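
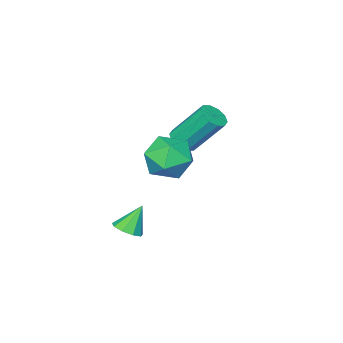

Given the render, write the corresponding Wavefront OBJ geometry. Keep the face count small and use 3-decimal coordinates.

v 3.641 -1.487 -2.128
v 4.163 -1.176 -1.846
v 2.959 -1.373 -0.992
v 3.886 -0.87 -2.044
v 3.494 -0.852 -2.281
v 3.17 -1.131 -2.446
v 3.067 -1.578 -2.463
v 3.232 -1.982 -2.323
v 3.589 -2.154 -2.092
v 3.969 -2.015 -1.878
v 4.196 -1.629 -1.781
v -1.111 -3.513 0.228
v -0.522 -3.154 0.229
v -1.199 -2.048 1.894
v -1.789 -2.407 1.892
v -0.8 -2.949 -0.02
v -1.478 -1.843 1.644
v -1.198 -2.96 -0.175
v -1.875 -1.854 1.489
v -1.562 -3.181 -0.176
v -2.239 -2.075 1.488
v -1.754 -3.53 -0.023
v -2.431 -2.424 1.642
v -1.701 -3.872 0.226
v -2.378 -2.766 1.891
v -1.422 -4.077 0.476
v -2.1 -2.971 2.14
v -1.025 -4.066 0.631
v -1.702 -2.96 2.295
v -0.661 -3.845 0.632
v -1.338 -2.739 2.296
v -0.469 -3.496 0.478
v -1.146 -2.39 2.143
v 2.217 0.633 2.132
v 2.751 -0 2.91
v 2.129 -0.82 1.01
v 2.663 -1.453 1.788
v 1.603 -1.093 1.979
v 1.657 -0.195 2.672
v 3.223 -0.625 1.248
v 3.277 0.273 1.941
v 3.372 -0.777 2.363
v 2.371 -1.066 2.815
v 2.509 0.246 1.105
v 1.508 -0.043 1.557
f 2 1 4
f 2 4 3
f 4 1 5
f 4 5 3
f 5 1 6
f 5 6 3
f 6 1 7
f 6 7 3
f 7 1 8
f 7 8 3
f 8 1 9
f 8 9 3
f 9 1 10
f 9 10 3
f 10 1 11
f 10 11 3
f 11 1 2
f 11 2 3
f 13 12 16
f 13 16 14
f 14 16 17
f 14 17 15
f 16 12 18
f 16 18 17
f 17 18 19
f 17 19 15
f 18 12 20
f 18 20 19
f 19 20 21
f 19 21 15
f 20 12 22
f 20 22 21
f 21 22 23
f 21 23 15
f 22 12 24
f 22 24 23
f 23 24 25
f 23 25 15
f 24 12 26
f 24 26 25
f 25 26 27
f 25 27 15
f 26 12 28
f 26 28 27
f 27 28 29
f 27 29 15
f 28 12 30
f 28 30 29
f 29 30 31
f 29 31 15
f 30 12 32
f 30 32 31
f 31 32 33
f 31 33 15
f 32 12 13
f 32 13 33
f 33 13 14
f 33 14 15
f 34 45 39
f 34 39 35
f 34 35 41
f 34 41 44
f 34 44 45
f 35 39 43
f 39 45 38
f 45 44 36
f 44 41 40
f 41 35 42
f 37 43 38
f 37 38 36
f 37 36 40
f 37 40 42
f 37 42 43
f 38 43 39
f 36 38 45
f 40 36 44
f 42 40 41
f 43 42 35



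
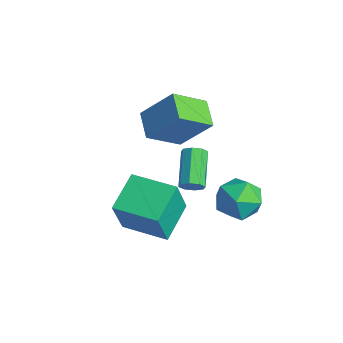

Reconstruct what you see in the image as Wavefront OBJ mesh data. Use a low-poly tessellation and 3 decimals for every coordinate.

v -2.538 -0.571 -3.633
v -2.35 -0.806 -3.126
v -3.755 0.076 -2.199
v -3.942 0.311 -2.707
v -2.158 -0.407 -3.213
v -3.562 0.474 -2.286
v -2.187 -0.104 -3.546
v -3.592 0.778 -2.619
v -2.422 -0.075 -3.931
v -3.827 0.807 -3.004
v -2.725 -0.336 -4.141
v -4.13 0.546 -3.214
v -2.918 -0.734 -4.054
v -4.322 0.147 -3.127
v -2.888 -1.038 -3.721
v -4.293 -0.156 -2.794
v -2.653 -1.067 -3.336
v -4.058 -0.185 -2.409
v -0.163 0.473 -2.747
v 0.461 1.028 -1.947
v 0.619 -1.148 -2.233
v 1.243 -0.593 -1.433
v 0.098 -0.693 -1.306
v -0.386 0.309 -1.624
v 1.466 -0.429 -2.556
v 0.982 0.573 -2.874
v 1.467 0.471 -1.829
v 0.622 0.307 -1.056
v 0.458 -0.427 -3.124
v -0.387 -0.591 -2.351
v -3.761 -2.375 1.162
v -2.851 -1.326 2.71
v -3.719 -0.805 0.074
v -2.809 0.244 1.623
v -2.511 -2.744 0.677
v -1.601 -1.695 2.226
v -2.469 -1.174 -0.41
v -1.559 -0.125 1.138
v -2.961 -2.765 -3.457
v -2.493 -3.448 -1.451
v -1.261 -1.532 -3.434
v -0.793 -2.215 -1.428
v -1.907 -4.205 -4.192
v -1.439 -4.888 -2.186
v -0.207 -2.972 -4.169
v 0.261 -3.655 -2.163
f 2 1 5
f 2 5 3
f 3 5 6
f 3 6 4
f 5 1 7
f 5 7 6
f 6 7 8
f 6 8 4
f 7 1 9
f 7 9 8
f 8 9 10
f 8 10 4
f 9 1 11
f 9 11 10
f 10 11 12
f 10 12 4
f 11 1 13
f 11 13 12
f 12 13 14
f 12 14 4
f 13 1 15
f 13 15 14
f 14 15 16
f 14 16 4
f 15 1 17
f 15 17 16
f 16 17 18
f 16 18 4
f 17 1 2
f 17 2 18
f 18 2 3
f 18 3 4
f 19 30 24
f 19 24 20
f 19 20 26
f 19 26 29
f 19 29 30
f 20 24 28
f 24 30 23
f 30 29 21
f 29 26 25
f 26 20 27
f 22 28 23
f 22 23 21
f 22 21 25
f 22 25 27
f 22 27 28
f 23 28 24
f 21 23 30
f 25 21 29
f 27 25 26
f 28 27 20
f 32 34 31
f 35 32 31
f 31 34 33
f 33 35 31
f 32 38 34
f 36 32 35
f 36 38 32
f 34 38 33
f 37 35 33
f 33 38 37
f 37 36 35
f 38 36 37
f 40 42 39
f 43 40 39
f 39 42 41
f 41 43 39
f 40 46 42
f 44 40 43
f 44 46 40
f 42 46 41
f 45 43 41
f 41 46 45
f 45 44 43
f 46 44 45



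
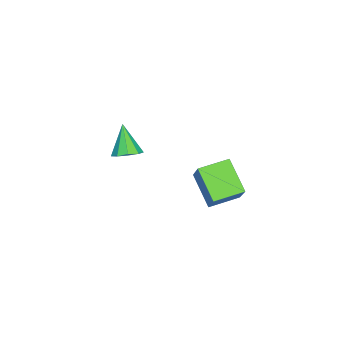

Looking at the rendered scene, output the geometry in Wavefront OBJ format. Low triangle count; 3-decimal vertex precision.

v 3.779 2.689 -1.457
v 2.558 1.492 -0.255
v 2.705 4.002 -1.24
v 1.484 2.806 -0.038
v 4.756 3.234 0.078
v 3.535 2.038 1.28
v 3.682 4.548 0.295
v 2.461 3.351 1.497
v -0.758 -3.232 -2.795
v -0.108 -2.941 -2.262
v -1.762 -3.828 -1.245
v -0.515 -2.498 -2.355
v -1.036 -2.398 -2.654
v -1.427 -2.689 -3.019
v -1.505 -3.234 -3.279
v -1.234 -3.778 -3.313
v -0.74 -4.067 -3.104
v -0.255 -3.965 -2.751
v -0.005 -3.52 -2.418
f 2 4 1
f 5 2 1
f 1 4 3
f 3 5 1
f 2 8 4
f 6 2 5
f 6 8 2
f 4 8 3
f 7 5 3
f 3 8 7
f 7 6 5
f 8 6 7
f 10 9 12
f 10 12 11
f 12 9 13
f 12 13 11
f 13 9 14
f 13 14 11
f 14 9 15
f 14 15 11
f 15 9 16
f 15 16 11
f 16 9 17
f 16 17 11
f 17 9 18
f 17 18 11
f 18 9 19
f 18 19 11
f 19 9 10
f 19 10 11



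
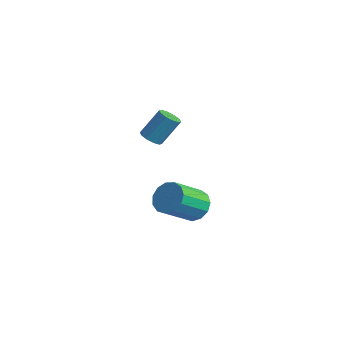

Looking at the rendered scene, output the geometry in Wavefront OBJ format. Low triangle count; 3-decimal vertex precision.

v -4.01 2.019 3.333
v -3.744 1.578 3.554
v -3.425 2.38 4.769
v -3.69 2.821 4.547
v -3.514 1.762 3.372
v -3.195 2.563 4.587
v -3.473 2.044 3.175
v -3.154 2.845 4.39
v -3.637 2.316 3.039
v -3.317 3.118 4.254
v -3.943 2.475 3.014
v -3.624 3.277 4.229
v -4.275 2.46 3.111
v -3.956 3.262 4.326
v -4.505 2.277 3.293
v -4.186 3.078 4.508
v -4.546 1.995 3.49
v -4.227 2.796 4.705
v -4.383 1.722 3.626
v -4.063 2.524 4.841
v -4.076 1.563 3.651
v -3.757 2.365 4.866
v -3.689 4.221 -1.699
v -3.29 3.747 -2.324
v -3.312 2.226 -1.186
v -3.711 2.699 -0.561
v -2.929 3.948 -2.049
v -2.951 2.426 -0.911
v -2.81 4.235 -1.663
v -2.832 2.714 -0.525
v -2.97 4.518 -1.288
v -2.992 2.996 -0.15
v -3.358 4.706 -1.044
v -3.38 3.185 0.094
v -3.851 4.74 -1.008
v -3.873 3.219 0.13
v -4.293 4.61 -1.191
v -4.315 3.088 -0.053
v -4.543 4.355 -1.535
v -4.565 2.834 -0.398
v -4.522 4.058 -1.932
v -4.544 2.537 -0.794
v -4.236 3.813 -2.255
v -4.258 2.292 -1.117
v -3.777 3.697 -2.401
v -3.799 2.176 -1.263
f 2 1 5
f 2 5 3
f 3 5 6
f 3 6 4
f 5 1 7
f 5 7 6
f 6 7 8
f 6 8 4
f 7 1 9
f 7 9 8
f 8 9 10
f 8 10 4
f 9 1 11
f 9 11 10
f 10 11 12
f 10 12 4
f 11 1 13
f 11 13 12
f 12 13 14
f 12 14 4
f 13 1 15
f 13 15 14
f 14 15 16
f 14 16 4
f 15 1 17
f 15 17 16
f 16 17 18
f 16 18 4
f 17 1 19
f 17 19 18
f 18 19 20
f 18 20 4
f 19 1 21
f 19 21 20
f 20 21 22
f 20 22 4
f 21 1 2
f 21 2 22
f 22 2 3
f 22 3 4
f 24 23 27
f 24 27 25
f 25 27 28
f 25 28 26
f 27 23 29
f 27 29 28
f 28 29 30
f 28 30 26
f 29 23 31
f 29 31 30
f 30 31 32
f 30 32 26
f 31 23 33
f 31 33 32
f 32 33 34
f 32 34 26
f 33 23 35
f 33 35 34
f 34 35 36
f 34 36 26
f 35 23 37
f 35 37 36
f 36 37 38
f 36 38 26
f 37 23 39
f 37 39 38
f 38 39 40
f 38 40 26
f 39 23 41
f 39 41 40
f 40 41 42
f 40 42 26
f 41 23 43
f 41 43 42
f 42 43 44
f 42 44 26
f 43 23 45
f 43 45 44
f 44 45 46
f 44 46 26
f 45 23 24
f 45 24 46
f 46 24 25
f 46 25 26



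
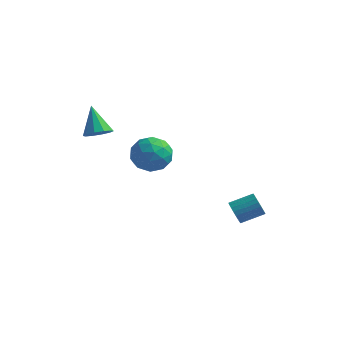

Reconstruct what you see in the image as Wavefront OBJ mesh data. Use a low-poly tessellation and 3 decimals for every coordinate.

v -2.008 -0.058 1.4
v -1.192 -0.176 0.516
v -2.348 -1.984 1.344
v -1.532 -2.102 0.46
v -1.174 -1.818 1.579
v -0.964 -0.628 1.614
v -2.576 -1.532 0.246
v -2.366 -0.342 0.281
v -1.543 -1.087 -0.197
v -0.676 -1.264 0.627
v -2.864 -0.896 1.233
v -1.997 -1.073 2.057
v -1.57 0.052 0.963
v -1.97 -2.212 0.897
v -1.759 -2.045 1.555
v -1.28 -2.115 1.035
v -1.436 -0.214 1.608
v -0.956 -0.283 1.089
v -0.946 -1.248 1.714
v -2.584 -1.877 0.771
v -2.104 -1.946 0.252
v -2.26 -0.045 0.825
v -1.781 -0.115 0.305
v -2.594 -0.912 0.146
v -1.297 -0.553 0.024
v -1.497 -1.685 -0.009
v -2.111 -1.35 -0.135
v -1.987 -0.65 -0.114
v -0.787 -0.657 0.508
v -0.987 -1.789 0.476
v -0.777 -1.622 1.134
v -0.653 -0.923 1.154
v -0.994 -1.193 0.089
v -2.553 -0.371 1.384
v -2.753 -1.503 1.352
v -2.887 -1.237 0.706
v -2.763 -0.538 0.726
v -2.043 -0.475 1.869
v -2.243 -1.607 1.836
v -1.553 -1.51 1.974
v -1.429 -0.81 1.995
v -2.546 -0.967 1.771
v -3.559 -3.406 3.111
v -3.011 -3.75 3.582
v -4.401 -2.694 4.609
v -2.847 -3.299 3.461
v -2.955 -2.89 3.206
v -3.293 -2.677 2.915
v -3.733 -2.743 2.698
v -4.106 -3.062 2.64
v -4.27 -3.512 2.761
v -4.163 -3.922 3.016
v -3.824 -4.134 3.308
v -3.385 -4.069 3.524
v 2.734 -0.281 -2.66
v 3.198 -0.491 -3.182
v 4.21 0.35 -2.623
v 3.746 0.561 -2.1
v 3.077 -0.264 -3.304
v 4.089 0.577 -2.745
v 2.903 -0.04 -3.328
v 3.915 0.802 -2.768
v 2.704 0.148 -3.25
v 3.715 0.99 -2.69
v 2.509 0.271 -3.082
v 3.521 1.112 -2.522
v 2.348 0.309 -2.85
v 3.36 1.151 -2.29
v 2.247 0.258 -2.589
v 3.259 1.1 -2.029
v 2.219 0.125 -2.338
v 3.231 0.966 -1.779
v 2.27 -0.07 -2.137
v 3.282 0.771 -1.578
v 2.391 -0.297 -2.015
v 3.403 0.544 -1.456
v 2.565 -0.522 -1.992
v 3.577 0.32 -1.432
v 2.765 -0.71 -2.07
v 3.776 0.132 -1.51
v 2.959 -0.832 -2.238
v 3.971 0.009 -1.678
v 3.12 -0.871 -2.47
v 4.132 -0.029 -1.91
v 3.221 -0.82 -2.731
v 4.233 0.022 -2.171
v 3.249 -0.686 -2.981
v 4.261 0.155 -2.422
f 1 38 17
f 38 12 41
f 17 41 6
f 38 41 17
f 1 17 13
f 17 6 18
f 13 18 2
f 17 18 13
f 1 13 22
f 13 2 23
f 22 23 8
f 13 23 22
f 1 22 34
f 22 8 37
f 34 37 11
f 22 37 34
f 1 34 38
f 34 11 42
f 38 42 12
f 34 42 38
f 2 18 29
f 18 6 32
f 29 32 10
f 18 32 29
f 6 41 19
f 41 12 40
f 19 40 5
f 41 40 19
f 12 42 39
f 42 11 35
f 39 35 3
f 42 35 39
f 11 37 36
f 37 8 24
f 36 24 7
f 37 24 36
f 8 23 28
f 23 2 25
f 28 25 9
f 23 25 28
f 4 30 16
f 30 10 31
f 16 31 5
f 30 31 16
f 4 16 14
f 16 5 15
f 14 15 3
f 16 15 14
f 4 14 21
f 14 3 20
f 21 20 7
f 14 20 21
f 4 21 26
f 21 7 27
f 26 27 9
f 21 27 26
f 4 26 30
f 26 9 33
f 30 33 10
f 26 33 30
f 5 31 19
f 31 10 32
f 19 32 6
f 31 32 19
f 3 15 39
f 15 5 40
f 39 40 12
f 15 40 39
f 7 20 36
f 20 3 35
f 36 35 11
f 20 35 36
f 9 27 28
f 27 7 24
f 28 24 8
f 27 24 28
f 10 33 29
f 33 9 25
f 29 25 2
f 33 25 29
f 44 43 46
f 44 46 45
f 46 43 47
f 46 47 45
f 47 43 48
f 47 48 45
f 48 43 49
f 48 49 45
f 49 43 50
f 49 50 45
f 50 43 51
f 50 51 45
f 51 43 52
f 51 52 45
f 52 43 53
f 52 53 45
f 53 43 54
f 53 54 45
f 54 43 44
f 54 44 45
f 56 55 59
f 56 59 57
f 57 59 60
f 57 60 58
f 59 55 61
f 59 61 60
f 60 61 62
f 60 62 58
f 61 55 63
f 61 63 62
f 62 63 64
f 62 64 58
f 63 55 65
f 63 65 64
f 64 65 66
f 64 66 58
f 65 55 67
f 65 67 66
f 66 67 68
f 66 68 58
f 67 55 69
f 67 69 68
f 68 69 70
f 68 70 58
f 69 55 71
f 69 71 70
f 70 71 72
f 70 72 58
f 71 55 73
f 71 73 72
f 72 73 74
f 72 74 58
f 73 55 75
f 73 75 74
f 74 75 76
f 74 76 58
f 75 55 77
f 75 77 76
f 76 77 78
f 76 78 58
f 77 55 79
f 77 79 78
f 78 79 80
f 78 80 58
f 79 55 81
f 79 81 80
f 80 81 82
f 80 82 58
f 81 55 83
f 81 83 82
f 82 83 84
f 82 84 58
f 83 55 85
f 83 85 84
f 84 85 86
f 84 86 58
f 85 55 87
f 85 87 86
f 86 87 88
f 86 88 58
f 87 55 56
f 87 56 88
f 88 56 57
f 88 57 58



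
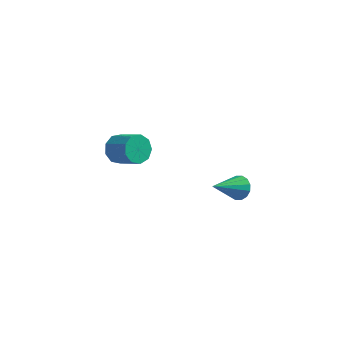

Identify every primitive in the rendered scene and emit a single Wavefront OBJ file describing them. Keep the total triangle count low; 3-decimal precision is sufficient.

v 1.457 2.772 -3.416
v 1.761 2.934 -2.876
v 1.163 1.348 -2.824
v 1.445 3.02 -2.826
v 1.132 3.04 -2.934
v 0.907 2.988 -3.171
v 0.829 2.878 -3.474
v 0.92 2.74 -3.761
v 1.154 2.61 -3.956
v 1.47 2.524 -4.006
v 1.783 2.504 -3.898
v 2.008 2.556 -3.661
v 2.086 2.666 -3.358
v 1.995 2.804 -3.071
v -4.564 2.498 -2.865
v -4.323 2.877 -3.515
v -3.175 2.782 -3.145
v -3.416 2.402 -2.495
v -4.421 3.232 -3.119
v -3.273 3.137 -2.749
v -4.586 3.243 -2.605
v -3.438 3.148 -2.235
v -4.741 2.906 -2.212
v -3.593 2.811 -1.842
v -4.813 2.377 -2.125
v -3.664 2.282 -1.755
v -4.768 1.905 -2.384
v -3.62 1.81 -2.014
v -4.628 1.71 -2.868
v -3.48 1.615 -2.498
v -4.458 1.884 -3.351
v -3.31 1.789 -2.981
v -4.338 2.344 -3.606
v -3.19 2.249 -3.236
f 2 1 4
f 2 4 3
f 4 1 5
f 4 5 3
f 5 1 6
f 5 6 3
f 6 1 7
f 6 7 3
f 7 1 8
f 7 8 3
f 8 1 9
f 8 9 3
f 9 1 10
f 9 10 3
f 10 1 11
f 10 11 3
f 11 1 12
f 11 12 3
f 12 1 13
f 12 13 3
f 13 1 14
f 13 14 3
f 14 1 2
f 14 2 3
f 16 15 19
f 16 19 17
f 17 19 20
f 17 20 18
f 19 15 21
f 19 21 20
f 20 21 22
f 20 22 18
f 21 15 23
f 21 23 22
f 22 23 24
f 22 24 18
f 23 15 25
f 23 25 24
f 24 25 26
f 24 26 18
f 25 15 27
f 25 27 26
f 26 27 28
f 26 28 18
f 27 15 29
f 27 29 28
f 28 29 30
f 28 30 18
f 29 15 31
f 29 31 30
f 30 31 32
f 30 32 18
f 31 15 33
f 31 33 32
f 32 33 34
f 32 34 18
f 33 15 16
f 33 16 34
f 34 16 17
f 34 17 18



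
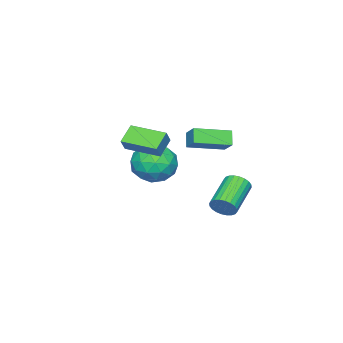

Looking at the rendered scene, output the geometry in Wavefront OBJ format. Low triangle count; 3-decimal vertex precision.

v -0.373 2.431 1.421
v -0.832 2.115 2.115
v 0.103 3.155 2.066
v -0.356 2.84 2.76
v 1.016 1.2 1.78
v 0.557 0.885 2.474
v 1.492 1.925 2.425
v 1.033 1.609 3.119
v 1.141 -0.804 0.889
v 1.603 -1.293 -0.153
v -0.683 -0.747 0.053
v -0.221 -1.236 -0.989
v -0.293 -1.924 0.041
v 0.835 -1.96 0.558
v 0.085 -0.08 -0.658
v 1.213 -0.116 -0.141
v 0.951 -0.846 -1.109
v 0.717 -1.986 -0.677
v 0.203 -0.054 0.577
v -0.031 -1.194 1.009
v 1.532 -1.054 0.442
v -0.612 -0.986 -0.542
v -0.654 -1.391 0.064
v -0.383 -1.678 -0.549
v 1.08 -1.445 0.859
v 1.352 -1.733 0.247
v 0.238 -2.104 0.361
v -0.432 -0.307 -0.347
v -0.16 -0.595 -0.959
v 1.303 -0.362 0.449
v 1.574 -0.649 -0.164
v 0.682 0.064 -0.461
v 1.421 -1.079 -0.733
v 0.348 -1.045 -1.224
v 0.528 -0.366 -1.03
v 1.191 -0.387 -0.726
v 1.283 -1.748 -0.479
v 0.211 -1.715 -0.971
v 0.169 -2.119 -0.365
v 0.831 -2.14 -0.061
v 0.9 -1.486 -1.041
v 0.709 -0.325 0.871
v -0.363 -0.292 0.379
v 0.089 0.1 -0.039
v 0.751 0.079 0.265
v 0.572 -0.995 1.124
v -0.501 -0.961 0.633
v -0.271 -1.653 0.626
v 0.392 -1.674 0.93
v 0.02 -0.554 0.941
v 3.413 -0.031 3.288
v 3.9 0.09 3.949
v 3.159 1.755 3.148
v 3.646 1.876 3.809
v 4.314 0.044 2.611
v 4.801 0.165 3.272
v 4.06 1.83 2.471
v 4.547 1.951 3.132
v -0.98 1.998 -2.82
v -0.655 1.716 -2.243
v -2.455 1.4 -1.383
v -2.78 1.682 -1.96
v -0.668 1.987 -2.171
v -2.468 1.671 -1.311
v -0.729 2.26 -2.198
v -2.529 1.944 -1.338
v -0.828 2.493 -2.32
v -2.628 2.177 -1.46
v -0.95 2.651 -2.518
v -2.75 2.335 -1.658
v -1.077 2.709 -2.762
v -2.877 2.393 -1.902
v -1.189 2.659 -3.015
v -2.989 2.343 -2.154
v -1.269 2.508 -3.238
v -3.069 2.192 -2.378
v -1.305 2.28 -3.397
v -3.105 1.964 -2.537
v -1.292 2.009 -3.469
v -3.092 1.693 -2.609
v -1.231 1.736 -3.442
v -3.031 1.42 -2.582
v -1.132 1.503 -3.32
v -2.932 1.187 -2.46
v -1.01 1.345 -3.122
v -2.81 1.029 -2.262
v -0.883 1.287 -2.878
v -2.683 0.971 -2.018
v -0.771 1.337 -2.626
v -2.571 1.021 -1.765
v -0.691 1.488 -2.402
v -2.491 1.172 -1.542
f 2 4 1
f 5 2 1
f 1 4 3
f 3 5 1
f 2 8 4
f 6 2 5
f 6 8 2
f 4 8 3
f 7 5 3
f 3 8 7
f 7 6 5
f 8 6 7
f 9 46 25
f 46 20 49
f 25 49 14
f 46 49 25
f 9 25 21
f 25 14 26
f 21 26 10
f 25 26 21
f 9 21 30
f 21 10 31
f 30 31 16
f 21 31 30
f 9 30 42
f 30 16 45
f 42 45 19
f 30 45 42
f 9 42 46
f 42 19 50
f 46 50 20
f 42 50 46
f 10 26 37
f 26 14 40
f 37 40 18
f 26 40 37
f 14 49 27
f 49 20 48
f 27 48 13
f 49 48 27
f 20 50 47
f 50 19 43
f 47 43 11
f 50 43 47
f 19 45 44
f 45 16 32
f 44 32 15
f 45 32 44
f 16 31 36
f 31 10 33
f 36 33 17
f 31 33 36
f 12 38 24
f 38 18 39
f 24 39 13
f 38 39 24
f 12 24 22
f 24 13 23
f 22 23 11
f 24 23 22
f 12 22 29
f 22 11 28
f 29 28 15
f 22 28 29
f 12 29 34
f 29 15 35
f 34 35 17
f 29 35 34
f 12 34 38
f 34 17 41
f 38 41 18
f 34 41 38
f 13 39 27
f 39 18 40
f 27 40 14
f 39 40 27
f 11 23 47
f 23 13 48
f 47 48 20
f 23 48 47
f 15 28 44
f 28 11 43
f 44 43 19
f 28 43 44
f 17 35 36
f 35 15 32
f 36 32 16
f 35 32 36
f 18 41 37
f 41 17 33
f 37 33 10
f 41 33 37
f 52 54 51
f 55 52 51
f 51 54 53
f 53 55 51
f 52 58 54
f 56 52 55
f 56 58 52
f 54 58 53
f 57 55 53
f 53 58 57
f 57 56 55
f 58 56 57
f 60 59 63
f 60 63 61
f 61 63 64
f 61 64 62
f 63 59 65
f 63 65 64
f 64 65 66
f 64 66 62
f 65 59 67
f 65 67 66
f 66 67 68
f 66 68 62
f 67 59 69
f 67 69 68
f 68 69 70
f 68 70 62
f 69 59 71
f 69 71 70
f 70 71 72
f 70 72 62
f 71 59 73
f 71 73 72
f 72 73 74
f 72 74 62
f 73 59 75
f 73 75 74
f 74 75 76
f 74 76 62
f 75 59 77
f 75 77 76
f 76 77 78
f 76 78 62
f 77 59 79
f 77 79 78
f 78 79 80
f 78 80 62
f 79 59 81
f 79 81 80
f 80 81 82
f 80 82 62
f 81 59 83
f 81 83 82
f 82 83 84
f 82 84 62
f 83 59 85
f 83 85 84
f 84 85 86
f 84 86 62
f 85 59 87
f 85 87 86
f 86 87 88
f 86 88 62
f 87 59 89
f 87 89 88
f 88 89 90
f 88 90 62
f 89 59 91
f 89 91 90
f 90 91 92
f 90 92 62
f 91 59 60
f 91 60 92
f 92 60 61
f 92 61 62



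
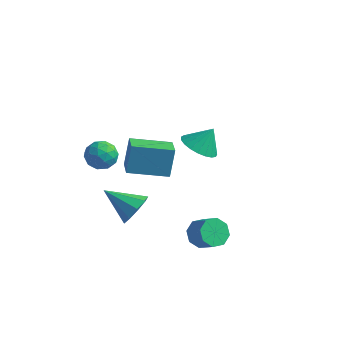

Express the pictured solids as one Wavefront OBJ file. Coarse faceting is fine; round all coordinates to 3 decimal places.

v -2.171 1.821 -2.61
v -2.231 2.377 -1.026
v -3.047 2.865 -3.01
v -3.107 3.421 -1.425
v -0.473 3.099 -2.995
v -0.533 3.655 -1.41
v -1.349 4.143 -3.394
v -1.409 4.699 -1.81
v -0.609 0.401 -3.774
v -0.085 -0.135 -3.143
v -2.211 0.019 -2.766
v -0.108 0.504 -2.939
v -0.366 1.093 -3.125
v -0.738 1.359 -3.616
v -1.05 1.176 -4.18
v -1.156 0.63 -4.555
v -1.006 -0.023 -4.564
v -0.671 -0.478 -4.204
v -0.307 -0.522 -3.642
v 3.247 0.231 -3.609
v 3.696 0.801 -3.992
v 4.623 0.539 -3.293
v 4.173 -0.031 -2.911
v 3.387 1.031 -3.496
v 4.314 0.769 -2.797
v 2.996 0.793 -3.067
v 3.923 0.531 -2.368
v 2.752 0.225 -2.955
v 3.679 -0.037 -2.257
v 2.797 -0.339 -3.227
v 3.724 -0.601 -2.528
v 3.106 -0.569 -3.723
v 4.033 -0.831 -3.024
v 3.497 -0.331 -4.152
v 4.424 -0.593 -3.453
v 3.741 0.237 -4.263
v 4.668 -0.025 -3.565
v 2.282 1.452 1.45
v 3.028 1.857 0.94
v 2.718 2.008 2.53
v 2.736 2.146 0.91
v 2.366 2.315 0.972
v 1.981 2.334 1.117
v 1.648 2.201 1.32
v 1.425 1.939 1.546
v 1.35 1.592 1.754
v 1.437 1.221 1.911
v 1.669 0.89 1.987
v 2.007 0.656 1.971
v 2.393 0.56 1.865
v 2.76 0.618 1.687
v 3.044 0.82 1.468
v 3.196 1.132 1.246
v 3.191 1.499 1.06
v -2.778 0.899 -0.914
v -1.917 0.802 -0.74
v -3.063 -0.282 -0.16
v -2.202 -0.379 0.014
v -2.653 0.291 0.374
v -2.477 1.02 -0.092
v -2.503 -0.5 -0.808
v -2.327 0.229 -1.274
v -1.748 -0.063 -0.674
v -1.84 0.426 0.056
v -3.14 0.094 -0.956
v -3.232 0.583 -0.226
v -2.323 0.954 -0.893
v -2.657 -0.434 -0.007
v -2.922 -0.04 0.205
v -2.417 -0.097 0.307
v -2.651 1.082 -0.512
v -2.146 1.025 -0.41
v -2.578 0.725 0.244
v -2.834 -0.505 -0.49
v -2.329 -0.562 -0.388
v -2.563 0.617 -1.207
v -2.058 0.56 -1.105
v -2.402 -0.205 -1.144
v -1.717 0.389 -0.752
v -1.884 -0.305 -0.309
v -2.061 -0.376 -0.792
v -1.958 0.052 -1.066
v -1.771 0.676 -0.323
v -1.939 -0.018 0.12
v -2.204 0.375 0.331
v -2.1 0.804 0.057
v -1.672 0.168 -0.285
v -3.041 0.538 -1.02
v -3.209 -0.156 -0.577
v -2.88 -0.284 -0.957
v -2.776 0.145 -1.231
v -3.096 0.825 -0.591
v -3.263 0.131 -0.148
v -3.022 0.468 0.166
v -2.919 0.896 -0.108
v -3.308 0.352 -0.615
f 2 4 1
f 5 2 1
f 1 4 3
f 3 5 1
f 2 8 4
f 6 2 5
f 6 8 2
f 4 8 3
f 7 5 3
f 3 8 7
f 7 6 5
f 8 6 7
f 10 9 12
f 10 12 11
f 12 9 13
f 12 13 11
f 13 9 14
f 13 14 11
f 14 9 15
f 14 15 11
f 15 9 16
f 15 16 11
f 16 9 17
f 16 17 11
f 17 9 18
f 17 18 11
f 18 9 19
f 18 19 11
f 19 9 10
f 19 10 11
f 21 20 24
f 21 24 22
f 22 24 25
f 22 25 23
f 24 20 26
f 24 26 25
f 25 26 27
f 25 27 23
f 26 20 28
f 26 28 27
f 27 28 29
f 27 29 23
f 28 20 30
f 28 30 29
f 29 30 31
f 29 31 23
f 30 20 32
f 30 32 31
f 31 32 33
f 31 33 23
f 32 20 34
f 32 34 33
f 33 34 35
f 33 35 23
f 34 20 36
f 34 36 35
f 35 36 37
f 35 37 23
f 36 20 21
f 36 21 37
f 37 21 22
f 37 22 23
f 39 38 41
f 39 41 40
f 41 38 42
f 41 42 40
f 42 38 43
f 42 43 40
f 43 38 44
f 43 44 40
f 44 38 45
f 44 45 40
f 45 38 46
f 45 46 40
f 46 38 47
f 46 47 40
f 47 38 48
f 47 48 40
f 48 38 49
f 48 49 40
f 49 38 50
f 49 50 40
f 50 38 51
f 50 51 40
f 51 38 52
f 51 52 40
f 52 38 53
f 52 53 40
f 53 38 54
f 53 54 40
f 54 38 39
f 54 39 40
f 55 92 71
f 92 66 95
f 71 95 60
f 92 95 71
f 55 71 67
f 71 60 72
f 67 72 56
f 71 72 67
f 55 67 76
f 67 56 77
f 76 77 62
f 67 77 76
f 55 76 88
f 76 62 91
f 88 91 65
f 76 91 88
f 55 88 92
f 88 65 96
f 92 96 66
f 88 96 92
f 56 72 83
f 72 60 86
f 83 86 64
f 72 86 83
f 60 95 73
f 95 66 94
f 73 94 59
f 95 94 73
f 66 96 93
f 96 65 89
f 93 89 57
f 96 89 93
f 65 91 90
f 91 62 78
f 90 78 61
f 91 78 90
f 62 77 82
f 77 56 79
f 82 79 63
f 77 79 82
f 58 84 70
f 84 64 85
f 70 85 59
f 84 85 70
f 58 70 68
f 70 59 69
f 68 69 57
f 70 69 68
f 58 68 75
f 68 57 74
f 75 74 61
f 68 74 75
f 58 75 80
f 75 61 81
f 80 81 63
f 75 81 80
f 58 80 84
f 80 63 87
f 84 87 64
f 80 87 84
f 59 85 73
f 85 64 86
f 73 86 60
f 85 86 73
f 57 69 93
f 69 59 94
f 93 94 66
f 69 94 93
f 61 74 90
f 74 57 89
f 90 89 65
f 74 89 90
f 63 81 82
f 81 61 78
f 82 78 62
f 81 78 82
f 64 87 83
f 87 63 79
f 83 79 56
f 87 79 83



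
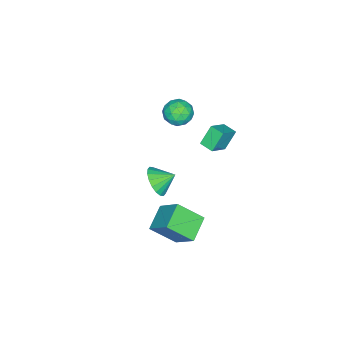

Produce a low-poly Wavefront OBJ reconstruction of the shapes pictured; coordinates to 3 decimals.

v 3.654 -0.756 3.349
v 4.063 -0.106 2.756
v 3.146 0.096 3.931
v 3.69 -0.194 2.559
v 3.309 -0.393 2.518
v 2.996 -0.663 2.641
v 2.814 -0.953 2.905
v 2.798 -1.203 3.257
v 2.951 -1.364 3.626
v 3.244 -1.405 3.941
v 3.618 -1.318 4.138
v 3.999 -1.119 4.179
v 4.311 -0.848 4.056
v 4.494 -0.559 3.792
v 4.51 -0.309 3.44
v 4.356 -0.147 3.071
v -3.376 -3.409 0.435
v -3.023 -3.818 1.237
v -4.817 -3.462 1.043
v -4.464 -3.871 1.845
v -4.258 -2.948 1.643
v -3.368 -2.915 1.267
v -4.472 -4.365 1.013
v -3.582 -4.332 0.637
v -3.7 -4.409 1.594
v -3.568 -3.534 1.983
v -4.272 -3.746 0.297
v -4.14 -2.871 0.686
v -3.073 -3.609 0.782
v -4.767 -3.671 1.498
v -4.646 -3.128 1.379
v -4.439 -3.369 1.85
v -3.276 -3.078 0.8
v -3.068 -3.319 1.271
v -3.794 -2.807 1.51
v -4.772 -3.961 1.009
v -4.564 -4.202 1.48
v -3.401 -3.911 0.43
v -3.194 -4.152 0.901
v -4.046 -4.473 0.77
v -3.263 -4.197 1.464
v -4.11 -4.228 1.821
v -4.115 -4.518 1.332
v -3.592 -4.499 1.111
v -3.186 -3.682 1.693
v -4.033 -3.714 2.05
v -3.912 -3.171 1.931
v -3.388 -3.152 1.71
v -3.584 -4.03 1.903
v -3.807 -3.566 0.23
v -4.654 -3.598 0.587
v -4.452 -4.128 0.57
v -3.928 -4.109 0.349
v -3.73 -3.052 0.459
v -4.577 -3.083 0.816
v -4.248 -2.781 1.169
v -3.725 -2.762 0.948
v -4.256 -3.25 0.377
v -4.392 -0.916 0.947
v -3.178 -1.107 1.806
v -4.191 -0.043 0.856
v -2.976 -0.235 1.716
v -3.644 -1.205 -0.176
v -2.429 -1.397 0.684
v -3.442 -0.333 -0.266
v -2.228 -0.524 0.593
v 1.086 -0.319 -2.678
v 1.689 -1.669 -1.501
v 1.461 0.99 -1.368
v 2.063 -0.36 -0.191
v 2.597 -0.16 -3.269
v 3.199 -1.51 -2.092
v 2.971 1.149 -1.959
v 3.574 -0.201 -0.782
f 2 1 4
f 2 4 3
f 4 1 5
f 4 5 3
f 5 1 6
f 5 6 3
f 6 1 7
f 6 7 3
f 7 1 8
f 7 8 3
f 8 1 9
f 8 9 3
f 9 1 10
f 9 10 3
f 10 1 11
f 10 11 3
f 11 1 12
f 11 12 3
f 12 1 13
f 12 13 3
f 13 1 14
f 13 14 3
f 14 1 15
f 14 15 3
f 15 1 16
f 15 16 3
f 16 1 2
f 16 2 3
f 17 54 33
f 54 28 57
f 33 57 22
f 54 57 33
f 17 33 29
f 33 22 34
f 29 34 18
f 33 34 29
f 17 29 38
f 29 18 39
f 38 39 24
f 29 39 38
f 17 38 50
f 38 24 53
f 50 53 27
f 38 53 50
f 17 50 54
f 50 27 58
f 54 58 28
f 50 58 54
f 18 34 45
f 34 22 48
f 45 48 26
f 34 48 45
f 22 57 35
f 57 28 56
f 35 56 21
f 57 56 35
f 28 58 55
f 58 27 51
f 55 51 19
f 58 51 55
f 27 53 52
f 53 24 40
f 52 40 23
f 53 40 52
f 24 39 44
f 39 18 41
f 44 41 25
f 39 41 44
f 20 46 32
f 46 26 47
f 32 47 21
f 46 47 32
f 20 32 30
f 32 21 31
f 30 31 19
f 32 31 30
f 20 30 37
f 30 19 36
f 37 36 23
f 30 36 37
f 20 37 42
f 37 23 43
f 42 43 25
f 37 43 42
f 20 42 46
f 42 25 49
f 46 49 26
f 42 49 46
f 21 47 35
f 47 26 48
f 35 48 22
f 47 48 35
f 19 31 55
f 31 21 56
f 55 56 28
f 31 56 55
f 23 36 52
f 36 19 51
f 52 51 27
f 36 51 52
f 25 43 44
f 43 23 40
f 44 40 24
f 43 40 44
f 26 49 45
f 49 25 41
f 45 41 18
f 49 41 45
f 60 62 59
f 63 60 59
f 59 62 61
f 61 63 59
f 60 66 62
f 64 60 63
f 64 66 60
f 62 66 61
f 65 63 61
f 61 66 65
f 65 64 63
f 66 64 65
f 68 70 67
f 71 68 67
f 67 70 69
f 69 71 67
f 68 74 70
f 72 68 71
f 72 74 68
f 70 74 69
f 73 71 69
f 69 74 73
f 73 72 71
f 74 72 73



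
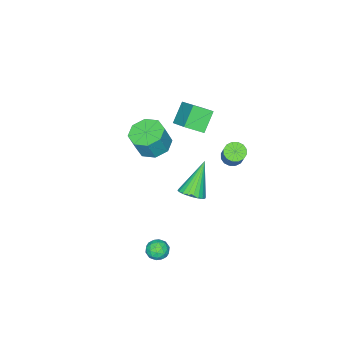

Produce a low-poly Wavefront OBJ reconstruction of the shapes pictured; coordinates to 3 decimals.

v -2.693 1.007 -0.868
v -2.196 0.66 -0.936
v -1.49 1.406 0.419
v -1.987 1.753 0.488
v -2.139 0.919 -1.108
v -1.433 1.665 0.247
v -2.231 1.202 -1.215
v -1.525 1.947 0.14
v -2.446 1.432 -1.23
v -1.741 2.177 0.126
v -2.728 1.548 -1.147
v -2.022 2.294 0.208
v -3 1.52 -0.989
v -2.294 2.265 0.366
v -3.19 1.354 -0.799
v -2.484 2.1 0.556
v -3.247 1.095 -0.627
v -2.541 1.841 0.728
v -3.155 0.813 -0.52
v -2.449 1.558 0.835
v -2.939 0.583 -0.506
v -2.234 1.328 0.85
v -2.658 0.466 -0.588
v -1.952 1.212 0.767
v -2.386 0.495 -0.746
v -1.68 1.24 0.609
v -4.143 -2.293 0.234
v -3.426 -3.058 0.775
v -3.418 -0.897 1.246
v -2.701 -1.662 1.787
v -3.159 -2.078 -0.767
v -2.442 -2.843 -0.226
v -2.434 -0.682 0.245
v -1.717 -1.447 0.786
v 3.7 2.09 -3.796
v 4.164 1.662 -3.959
v 3.496 1.538 -2.921
v 3.96 1.11 -3.084
v 4.124 1.715 -2.906
v 4.249 2.057 -3.447
v 3.411 1.143 -3.433
v 3.536 1.485 -3.974
v 3.985 1.077 -3.734
v 4.425 1.43 -3.409
v 3.235 1.77 -3.471
v 3.675 2.123 -3.146
v 3.95 1.925 -3.954
v 3.71 1.275 -2.926
v 3.806 1.631 -2.821
v 4.079 1.379 -2.917
v 4 2.157 -3.654
v 4.273 1.905 -3.749
v 4.249 1.936 -3.13
v 3.387 1.295 -3.131
v 3.66 1.043 -3.226
v 3.581 1.821 -3.963
v 3.854 1.569 -4.059
v 3.411 1.264 -3.75
v 4.117 1.329 -3.918
v 3.997 1.004 -3.404
v 3.674 1.024 -3.609
v 3.748 1.225 -3.927
v 4.376 1.537 -3.727
v 4.256 1.212 -3.212
v 4.353 1.568 -3.108
v 4.427 1.768 -3.426
v 4.271 1.192 -3.595
v 3.404 1.988 -3.668
v 3.284 1.663 -3.153
v 3.233 1.432 -3.454
v 3.307 1.632 -3.772
v 3.663 2.196 -3.476
v 3.543 1.871 -2.962
v 3.912 1.975 -2.953
v 3.986 2.176 -3.271
v 3.389 2.008 -3.285
v 0.002 0.549 -2.39
v 0.453 1.027 -2.008
v -1.262 0.351 -0.65
v 0.258 1.215 -2.128
v 0.024 1.302 -2.288
v -0.213 1.275 -2.463
v -0.418 1.137 -2.628
v -0.559 0.91 -2.756
v -0.614 0.627 -2.829
v -0.576 0.333 -2.834
v -0.45 0.072 -2.773
v -0.255 -0.116 -2.653
v -0.021 -0.203 -2.493
v 0.217 -0.176 -2.317
v 0.421 -0.038 -2.153
v 0.562 0.189 -2.025
v 0.618 0.471 -1.952
v 0.579 0.765 -1.946
v 0.835 -1.262 1.267
v 1.454 -1.953 0.985
v 1.945 -2.03 2.251
v 1.325 -1.338 2.533
v 1.739 -1.271 0.916
v 2.23 -1.347 2.182
v 1.494 -0.583 1.053
v 1.985 -0.66 2.319
v 0.863 -0.293 1.315
v 1.353 -0.37 2.581
v 0.215 -0.57 1.549
v 0.706 -0.647 2.815
v -0.07 -1.253 1.618
v 0.421 -1.329 2.884
v 0.175 -1.94 1.481
v 0.666 -2.017 2.747
v 0.807 -2.23 1.219
v 1.297 -2.307 2.485
f 2 1 5
f 2 5 3
f 3 5 6
f 3 6 4
f 5 1 7
f 5 7 6
f 6 7 8
f 6 8 4
f 7 1 9
f 7 9 8
f 8 9 10
f 8 10 4
f 9 1 11
f 9 11 10
f 10 11 12
f 10 12 4
f 11 1 13
f 11 13 12
f 12 13 14
f 12 14 4
f 13 1 15
f 13 15 14
f 14 15 16
f 14 16 4
f 15 1 17
f 15 17 16
f 16 17 18
f 16 18 4
f 17 1 19
f 17 19 18
f 18 19 20
f 18 20 4
f 19 1 21
f 19 21 20
f 20 21 22
f 20 22 4
f 21 1 23
f 21 23 22
f 22 23 24
f 22 24 4
f 23 1 25
f 23 25 24
f 24 25 26
f 24 26 4
f 25 1 2
f 25 2 26
f 26 2 3
f 26 3 4
f 28 30 27
f 31 28 27
f 27 30 29
f 29 31 27
f 28 34 30
f 32 28 31
f 32 34 28
f 30 34 29
f 33 31 29
f 29 34 33
f 33 32 31
f 34 32 33
f 35 72 51
f 72 46 75
f 51 75 40
f 72 75 51
f 35 51 47
f 51 40 52
f 47 52 36
f 51 52 47
f 35 47 56
f 47 36 57
f 56 57 42
f 47 57 56
f 35 56 68
f 56 42 71
f 68 71 45
f 56 71 68
f 35 68 72
f 68 45 76
f 72 76 46
f 68 76 72
f 36 52 63
f 52 40 66
f 63 66 44
f 52 66 63
f 40 75 53
f 75 46 74
f 53 74 39
f 75 74 53
f 46 76 73
f 76 45 69
f 73 69 37
f 76 69 73
f 45 71 70
f 71 42 58
f 70 58 41
f 71 58 70
f 42 57 62
f 57 36 59
f 62 59 43
f 57 59 62
f 38 64 50
f 64 44 65
f 50 65 39
f 64 65 50
f 38 50 48
f 50 39 49
f 48 49 37
f 50 49 48
f 38 48 55
f 48 37 54
f 55 54 41
f 48 54 55
f 38 55 60
f 55 41 61
f 60 61 43
f 55 61 60
f 38 60 64
f 60 43 67
f 64 67 44
f 60 67 64
f 39 65 53
f 65 44 66
f 53 66 40
f 65 66 53
f 37 49 73
f 49 39 74
f 73 74 46
f 49 74 73
f 41 54 70
f 54 37 69
f 70 69 45
f 54 69 70
f 43 61 62
f 61 41 58
f 62 58 42
f 61 58 62
f 44 67 63
f 67 43 59
f 63 59 36
f 67 59 63
f 78 77 80
f 78 80 79
f 80 77 81
f 80 81 79
f 81 77 82
f 81 82 79
f 82 77 83
f 82 83 79
f 83 77 84
f 83 84 79
f 84 77 85
f 84 85 79
f 85 77 86
f 85 86 79
f 86 77 87
f 86 87 79
f 87 77 88
f 87 88 79
f 88 77 89
f 88 89 79
f 89 77 90
f 89 90 79
f 90 77 91
f 90 91 79
f 91 77 92
f 91 92 79
f 92 77 93
f 92 93 79
f 93 77 94
f 93 94 79
f 94 77 78
f 94 78 79
f 96 95 99
f 96 99 97
f 97 99 100
f 97 100 98
f 99 95 101
f 99 101 100
f 100 101 102
f 100 102 98
f 101 95 103
f 101 103 102
f 102 103 104
f 102 104 98
f 103 95 105
f 103 105 104
f 104 105 106
f 104 106 98
f 105 95 107
f 105 107 106
f 106 107 108
f 106 108 98
f 107 95 109
f 107 109 108
f 108 109 110
f 108 110 98
f 109 95 111
f 109 111 110
f 110 111 112
f 110 112 98
f 111 95 96
f 111 96 112
f 112 96 97
f 112 97 98



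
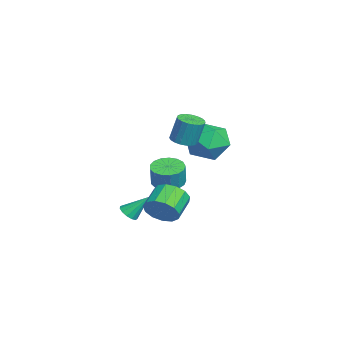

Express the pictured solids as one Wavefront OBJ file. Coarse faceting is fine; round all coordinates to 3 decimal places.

v -2.279 -0.21 -3.202
v -1.542 -0.49 -3.428
v -1.224 -0.53 -2.345
v -1.961 -0.25 -2.118
v -1.498 -0.1 -3.427
v -1.18 -0.14 -2.343
v -1.633 0.265 -3.374
v -1.315 0.225 -2.29
v -1.916 0.521 -3.281
v -1.598 0.481 -2.198
v -2.282 0.609 -3.171
v -1.964 0.569 -2.087
v -2.647 0.51 -3.067
v -2.329 0.47 -1.984
v -2.928 0.246 -2.994
v -2.61 0.206 -1.911
v -3.061 -0.123 -2.969
v -2.742 -0.163 -1.886
v -3.014 -0.511 -2.997
v -2.696 -0.551 -1.914
v -2.799 -0.831 -3.072
v -2.481 -0.871 -1.989
v -2.465 -1.008 -3.177
v -2.146 -1.048 -2.093
v -2.088 -1.003 -3.287
v -1.77 -1.043 -2.204
v -1.755 -0.816 -3.378
v -1.437 -0.856 -2.294
v -0.155 -2.035 -4.254
v 0.153 -1.714 -4.56
v -0.125 -1.085 -3.226
v -0.135 -1.639 -4.621
v -0.43 -1.69 -4.565
v -0.637 -1.85 -4.411
v -0.692 -2.07 -4.207
v -0.575 -2.278 -4.017
v -0.326 -2.409 -3.903
v -0.022 -2.421 -3.901
v 0.24 -2.311 -4.01
v 0.376 -2.113 -4.197
v 0.344 -1.891 -4.402
v -3.8 2.484 -1.673
v -2.791 1.948 -2.069
v -3.789 1.332 -0.091
v -2.78 0.796 -0.487
v -2.748 1.946 -0.113
v -2.754 2.657 -1.091
v -3.826 0.623 -1.069
v -3.832 1.334 -2.047
v -2.807 0.798 -1.696
v -2.141 1.616 -1.105
v -4.439 1.664 -1.055
v -3.773 2.482 -0.464
v 2.614 -0.584 -2.862
v 3.111 -0.023 -2.439
v 2.082 0.465 -1.876
v 1.586 -0.096 -2.298
v 2.985 0.192 -2.855
v 1.957 0.68 -2.292
v 2.742 0.161 -3.273
v 1.713 0.648 -2.71
v 2.458 -0.107 -3.56
v 1.429 0.38 -2.997
v 2.224 -0.526 -3.625
v 1.195 -0.039 -3.062
v 2.113 -0.964 -3.448
v 1.085 -0.476 -2.885
v 2.162 -1.28 -3.085
v 1.133 -0.793 -2.522
v 2.355 -1.376 -2.65
v 1.326 -0.888 -2.087
v 2.629 -1.22 -2.283
v 1.601 -0.733 -1.72
v 2.9 -0.862 -2.099
v 1.871 -0.375 -1.536
v 3.079 -0.416 -2.158
v 2.05 0.072 -1.595
v -0.994 0.458 -0.042
v -0.358 0.281 -0.038
v -0.27 0.625 1.286
v -0.906 0.802 1.282
v -0.343 0.546 -0.108
v -0.256 0.89 1.216
v -0.441 0.796 -0.166
v -0.353 1.14 1.157
v -0.634 0.987 -0.203
v -0.547 1.331 1.12
v -0.889 1.087 -0.212
v -0.802 1.431 1.111
v -1.163 1.078 -0.192
v -1.076 1.422 1.132
v -1.407 0.962 -0.145
v -1.32 1.306 1.178
v -1.58 0.758 -0.081
v -1.493 1.102 1.242
v -1.651 0.503 -0.01
v -1.564 0.847 1.313
v -1.609 0.24 0.056
v -1.522 0.584 1.379
v -1.46 0.015 0.104
v -1.373 0.359 1.428
v -1.231 -0.134 0.128
v -1.143 0.21 1.451
v -0.96 -0.18 0.122
v -0.873 0.164 1.445
v -0.696 -0.116 0.088
v -0.608 0.228 1.411
v -0.483 0.047 0.032
v -0.395 0.391 1.355
f 2 1 5
f 2 5 3
f 3 5 6
f 3 6 4
f 5 1 7
f 5 7 6
f 6 7 8
f 6 8 4
f 7 1 9
f 7 9 8
f 8 9 10
f 8 10 4
f 9 1 11
f 9 11 10
f 10 11 12
f 10 12 4
f 11 1 13
f 11 13 12
f 12 13 14
f 12 14 4
f 13 1 15
f 13 15 14
f 14 15 16
f 14 16 4
f 15 1 17
f 15 17 16
f 16 17 18
f 16 18 4
f 17 1 19
f 17 19 18
f 18 19 20
f 18 20 4
f 19 1 21
f 19 21 20
f 20 21 22
f 20 22 4
f 21 1 23
f 21 23 22
f 22 23 24
f 22 24 4
f 23 1 25
f 23 25 24
f 24 25 26
f 24 26 4
f 25 1 27
f 25 27 26
f 26 27 28
f 26 28 4
f 27 1 2
f 27 2 28
f 28 2 3
f 28 3 4
f 30 29 32
f 30 32 31
f 32 29 33
f 32 33 31
f 33 29 34
f 33 34 31
f 34 29 35
f 34 35 31
f 35 29 36
f 35 36 31
f 36 29 37
f 36 37 31
f 37 29 38
f 37 38 31
f 38 29 39
f 38 39 31
f 39 29 40
f 39 40 31
f 40 29 41
f 40 41 31
f 41 29 30
f 41 30 31
f 42 53 47
f 42 47 43
f 42 43 49
f 42 49 52
f 42 52 53
f 43 47 51
f 47 53 46
f 53 52 44
f 52 49 48
f 49 43 50
f 45 51 46
f 45 46 44
f 45 44 48
f 45 48 50
f 45 50 51
f 46 51 47
f 44 46 53
f 48 44 52
f 50 48 49
f 51 50 43
f 55 54 58
f 55 58 56
f 56 58 59
f 56 59 57
f 58 54 60
f 58 60 59
f 59 60 61
f 59 61 57
f 60 54 62
f 60 62 61
f 61 62 63
f 61 63 57
f 62 54 64
f 62 64 63
f 63 64 65
f 63 65 57
f 64 54 66
f 64 66 65
f 65 66 67
f 65 67 57
f 66 54 68
f 66 68 67
f 67 68 69
f 67 69 57
f 68 54 70
f 68 70 69
f 69 70 71
f 69 71 57
f 70 54 72
f 70 72 71
f 71 72 73
f 71 73 57
f 72 54 74
f 72 74 73
f 73 74 75
f 73 75 57
f 74 54 76
f 74 76 75
f 75 76 77
f 75 77 57
f 76 54 55
f 76 55 77
f 77 55 56
f 77 56 57
f 79 78 82
f 79 82 80
f 80 82 83
f 80 83 81
f 82 78 84
f 82 84 83
f 83 84 85
f 83 85 81
f 84 78 86
f 84 86 85
f 85 86 87
f 85 87 81
f 86 78 88
f 86 88 87
f 87 88 89
f 87 89 81
f 88 78 90
f 88 90 89
f 89 90 91
f 89 91 81
f 90 78 92
f 90 92 91
f 91 92 93
f 91 93 81
f 92 78 94
f 92 94 93
f 93 94 95
f 93 95 81
f 94 78 96
f 94 96 95
f 95 96 97
f 95 97 81
f 96 78 98
f 96 98 97
f 97 98 99
f 97 99 81
f 98 78 100
f 98 100 99
f 99 100 101
f 99 101 81
f 100 78 102
f 100 102 101
f 101 102 103
f 101 103 81
f 102 78 104
f 102 104 103
f 103 104 105
f 103 105 81
f 104 78 106
f 104 106 105
f 105 106 107
f 105 107 81
f 106 78 108
f 106 108 107
f 107 108 109
f 107 109 81
f 108 78 79
f 108 79 109
f 109 79 80
f 109 80 81



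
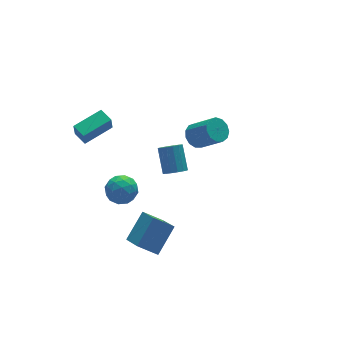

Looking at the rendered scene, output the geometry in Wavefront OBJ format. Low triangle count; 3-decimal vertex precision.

v -4.557 -3.145 -4.677
v -4.672 -4.793 -3.567
v -3.01 -2.37 -3.367
v -3.125 -4.018 -2.257
v -3.495 -3.802 -5.543
v -3.61 -5.45 -4.433
v -1.948 -3.027 -4.233
v -2.063 -4.675 -3.123
v -0.623 -2.19 -0.598
v -0.136 -1.831 -1.09
v 0.21 -0.551 0.186
v -0.277 -0.91 0.678
v -0.497 -1.664 -1.16
v -0.151 -0.384 0.116
v -0.892 -1.638 -1.079
v -0.545 -0.358 0.197
v -1.214 -1.76 -0.869
v -0.868 -0.48 0.407
v -1.379 -1.997 -0.587
v -1.032 -0.717 0.689
v -1.341 -2.286 -0.307
v -0.994 -1.006 0.969
v -1.11 -2.549 -0.106
v -0.764 -1.269 1.17
v -0.749 -2.716 -0.036
v -0.403 -1.436 1.24
v -0.355 -2.742 -0.117
v -0.008 -1.462 1.159
v -0.032 -2.62 -0.327
v 0.314 -1.34 0.949
v 0.132 -2.383 -0.609
v 0.479 -1.103 0.667
v 0.094 -2.094 -0.889
v 0.441 -0.814 0.387
v -4.789 1.684 0.873
v -4.966 1.467 1.968
v -4.959 2.695 1.046
v -5.136 2.478 2.141
v -2.744 1.962 1.259
v -2.921 1.745 2.354
v -2.914 2.973 1.432
v -3.091 2.756 2.527
v 3.553 2.543 -3.467
v 4.421 2.85 -3.656
v 5.215 1.524 -2.161
v 4.347 1.217 -1.973
v 4.231 3.165 -3.275
v 5.025 1.839 -1.781
v 3.825 3.283 -2.955
v 4.619 1.957 -1.461
v 3.333 3.166 -2.798
v 4.127 1.839 -1.304
v 2.911 2.851 -2.853
v 3.705 1.524 -1.359
v 2.693 2.438 -3.103
v 3.487 1.112 -1.609
v 2.747 2.059 -3.469
v 3.541 0.733 -1.975
v 3.058 1.833 -3.834
v 3.852 0.507 -2.34
v 3.526 1.833 -4.083
v 4.319 0.507 -2.588
v 4.002 2.058 -4.136
v 4.796 0.732 -2.641
v 4.336 2.438 -3.977
v 5.13 1.111 -2.482
v -4.016 0.344 -2.79
v -3.114 0.997 -2.819
v -3.226 -0.797 -3.941
v -2.324 -0.144 -3.97
v -2.573 -0.709 -3.042
v -3.061 -0.003 -2.331
v -3.279 0.203 -4.429
v -3.767 0.909 -3.718
v -2.658 0.911 -3.832
v -2.222 0.347 -2.975
v -4.118 -0.147 -3.785
v -3.682 -0.711 -2.928
v -3.634 0.771 -2.703
v -2.706 -0.571 -4.057
v -2.852 -0.903 -3.512
v -2.322 -0.518 -3.529
v -3.603 0.183 -2.416
v -3.073 0.567 -2.433
v -2.756 -0.436 -2.565
v -3.267 -0.367 -4.327
v -2.737 0.017 -4.344
v -4.018 0.718 -3.231
v -3.488 1.103 -3.248
v -3.584 0.636 -4.195
v -2.836 1.104 -3.316
v -2.372 0.433 -3.993
v -2.933 0.637 -4.262
v -3.22 1.052 -3.844
v -2.58 0.773 -2.812
v -2.116 0.102 -3.489
v -2.262 -0.23 -2.943
v -2.549 0.185 -2.525
v -2.312 0.722 -3.408
v -4.224 0.098 -3.271
v -3.76 -0.573 -3.948
v -3.791 0.015 -4.235
v -4.078 0.43 -3.817
v -3.968 -0.233 -2.767
v -3.504 -0.904 -3.444
v -3.12 -0.852 -2.916
v -3.407 -0.437 -2.498
v -4.028 -0.522 -3.352
f 2 4 1
f 5 2 1
f 1 4 3
f 3 5 1
f 2 8 4
f 6 2 5
f 6 8 2
f 4 8 3
f 7 5 3
f 3 8 7
f 7 6 5
f 8 6 7
f 10 9 13
f 10 13 11
f 11 13 14
f 11 14 12
f 13 9 15
f 13 15 14
f 14 15 16
f 14 16 12
f 15 9 17
f 15 17 16
f 16 17 18
f 16 18 12
f 17 9 19
f 17 19 18
f 18 19 20
f 18 20 12
f 19 9 21
f 19 21 20
f 20 21 22
f 20 22 12
f 21 9 23
f 21 23 22
f 22 23 24
f 22 24 12
f 23 9 25
f 23 25 24
f 24 25 26
f 24 26 12
f 25 9 27
f 25 27 26
f 26 27 28
f 26 28 12
f 27 9 29
f 27 29 28
f 28 29 30
f 28 30 12
f 29 9 31
f 29 31 30
f 30 31 32
f 30 32 12
f 31 9 33
f 31 33 32
f 32 33 34
f 32 34 12
f 33 9 10
f 33 10 34
f 34 10 11
f 34 11 12
f 36 38 35
f 39 36 35
f 35 38 37
f 37 39 35
f 36 42 38
f 40 36 39
f 40 42 36
f 38 42 37
f 41 39 37
f 37 42 41
f 41 40 39
f 42 40 41
f 44 43 47
f 44 47 45
f 45 47 48
f 45 48 46
f 47 43 49
f 47 49 48
f 48 49 50
f 48 50 46
f 49 43 51
f 49 51 50
f 50 51 52
f 50 52 46
f 51 43 53
f 51 53 52
f 52 53 54
f 52 54 46
f 53 43 55
f 53 55 54
f 54 55 56
f 54 56 46
f 55 43 57
f 55 57 56
f 56 57 58
f 56 58 46
f 57 43 59
f 57 59 58
f 58 59 60
f 58 60 46
f 59 43 61
f 59 61 60
f 60 61 62
f 60 62 46
f 61 43 63
f 61 63 62
f 62 63 64
f 62 64 46
f 63 43 65
f 63 65 64
f 64 65 66
f 64 66 46
f 65 43 44
f 65 44 66
f 66 44 45
f 66 45 46
f 67 104 83
f 104 78 107
f 83 107 72
f 104 107 83
f 67 83 79
f 83 72 84
f 79 84 68
f 83 84 79
f 67 79 88
f 79 68 89
f 88 89 74
f 79 89 88
f 67 88 100
f 88 74 103
f 100 103 77
f 88 103 100
f 67 100 104
f 100 77 108
f 104 108 78
f 100 108 104
f 68 84 95
f 84 72 98
f 95 98 76
f 84 98 95
f 72 107 85
f 107 78 106
f 85 106 71
f 107 106 85
f 78 108 105
f 108 77 101
f 105 101 69
f 108 101 105
f 77 103 102
f 103 74 90
f 102 90 73
f 103 90 102
f 74 89 94
f 89 68 91
f 94 91 75
f 89 91 94
f 70 96 82
f 96 76 97
f 82 97 71
f 96 97 82
f 70 82 80
f 82 71 81
f 80 81 69
f 82 81 80
f 70 80 87
f 80 69 86
f 87 86 73
f 80 86 87
f 70 87 92
f 87 73 93
f 92 93 75
f 87 93 92
f 70 92 96
f 92 75 99
f 96 99 76
f 92 99 96
f 71 97 85
f 97 76 98
f 85 98 72
f 97 98 85
f 69 81 105
f 81 71 106
f 105 106 78
f 81 106 105
f 73 86 102
f 86 69 101
f 102 101 77
f 86 101 102
f 75 93 94
f 93 73 90
f 94 90 74
f 93 90 94
f 76 99 95
f 99 75 91
f 95 91 68
f 99 91 95



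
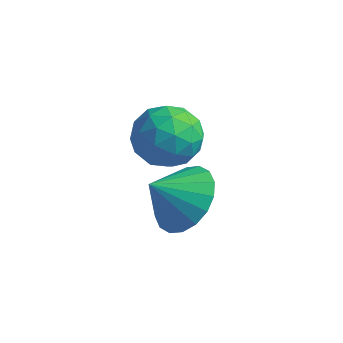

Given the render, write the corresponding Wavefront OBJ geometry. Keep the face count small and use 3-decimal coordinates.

v -3.83 3.392 1.386
v -3.155 3.517 2.053
v -4.425 2.223 2.207
v -3.75 2.348 2.874
v -4.435 3.006 2.757
v -4.067 3.729 2.25
v -3.513 2.011 2.01
v -3.145 2.734 1.503
v -2.959 2.664 2.439
v -3.529 3.278 2.9
v -4.051 2.462 1.36
v -4.621 3.076 1.821
v -3.44 3.557 1.647
v -4.14 2.183 2.613
v -4.542 2.57 2.544
v -4.146 2.643 2.936
v -3.976 3.682 1.763
v -3.58 3.755 2.155
v -4.332 3.454 2.569
v -4 1.985 2.105
v -3.604 2.058 2.497
v -3.434 3.097 1.324
v -3.038 3.17 1.716
v -3.248 2.286 1.691
v -2.928 3.129 2.266
v -3.278 2.442 2.749
v -3.139 2.244 2.241
v -2.922 2.669 1.943
v -3.263 3.49 2.537
v -3.613 2.803 3.02
v -4.016 3.19 2.951
v -3.799 3.615 2.653
v -3.148 2.989 2.764
v -3.967 2.937 1.24
v -4.317 2.25 1.723
v -3.781 2.125 1.607
v -3.564 2.55 1.309
v -4.302 3.298 1.511
v -4.652 2.611 1.994
v -4.658 3.071 2.317
v -4.441 3.496 2.019
v -4.432 2.751 1.496
v -1.842 0.62 2.561
v -1.055 0.604 3.11
v -2.398 -0 3.339
v -1.258 0.955 3.245
v -1.577 1.24 3.244
v -1.948 1.402 3.108
v -2.298 1.409 2.864
v -2.558 1.26 2.559
v -2.677 0.984 2.255
v -2.63 0.636 2.012
v -2.427 0.285 1.877
v -2.108 0 1.877
v -1.737 -0.161 2.013
v -1.386 -0.168 2.258
v -1.126 -0.019 2.562
v -1.008 0.257 2.866
f 1 38 17
f 38 12 41
f 17 41 6
f 38 41 17
f 1 17 13
f 17 6 18
f 13 18 2
f 17 18 13
f 1 13 22
f 13 2 23
f 22 23 8
f 13 23 22
f 1 22 34
f 22 8 37
f 34 37 11
f 22 37 34
f 1 34 38
f 34 11 42
f 38 42 12
f 34 42 38
f 2 18 29
f 18 6 32
f 29 32 10
f 18 32 29
f 6 41 19
f 41 12 40
f 19 40 5
f 41 40 19
f 12 42 39
f 42 11 35
f 39 35 3
f 42 35 39
f 11 37 36
f 37 8 24
f 36 24 7
f 37 24 36
f 8 23 28
f 23 2 25
f 28 25 9
f 23 25 28
f 4 30 16
f 30 10 31
f 16 31 5
f 30 31 16
f 4 16 14
f 16 5 15
f 14 15 3
f 16 15 14
f 4 14 21
f 14 3 20
f 21 20 7
f 14 20 21
f 4 21 26
f 21 7 27
f 26 27 9
f 21 27 26
f 4 26 30
f 26 9 33
f 30 33 10
f 26 33 30
f 5 31 19
f 31 10 32
f 19 32 6
f 31 32 19
f 3 15 39
f 15 5 40
f 39 40 12
f 15 40 39
f 7 20 36
f 20 3 35
f 36 35 11
f 20 35 36
f 9 27 28
f 27 7 24
f 28 24 8
f 27 24 28
f 10 33 29
f 33 9 25
f 29 25 2
f 33 25 29
f 44 43 46
f 44 46 45
f 46 43 47
f 46 47 45
f 47 43 48
f 47 48 45
f 48 43 49
f 48 49 45
f 49 43 50
f 49 50 45
f 50 43 51
f 50 51 45
f 51 43 52
f 51 52 45
f 52 43 53
f 52 53 45
f 53 43 54
f 53 54 45
f 54 43 55
f 54 55 45
f 55 43 56
f 55 56 45
f 56 43 57
f 56 57 45
f 57 43 58
f 57 58 45
f 58 43 44
f 58 44 45



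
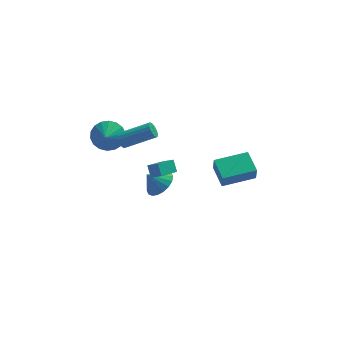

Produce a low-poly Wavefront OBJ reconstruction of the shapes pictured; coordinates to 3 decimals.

v 2.834 -0.336 -2.734
v 2.829 -0.705 -1.666
v 2.455 1.114 -2.234
v 2.45 0.745 -1.167
v 4.95 0.155 -2.553
v 4.945 -0.214 -1.486
v 4.571 1.605 -2.054
v 4.566 1.236 -0.986
v -0.752 1.556 -3.919
v -0.225 2.35 -3.478
v -1.548 1.564 -2.981
v -0.539 2.569 -3.746
v -0.894 2.588 -4.049
v -1.222 2.402 -4.325
v -1.457 2.049 -4.521
v -1.551 1.598 -4.598
v -1.488 1.138 -4.54
v -1.279 0.762 -4.359
v -0.965 0.542 -4.091
v -0.609 0.524 -3.789
v -0.282 0.71 -3.512
v -0.047 1.063 -3.316
v 0.048 1.514 -3.239
v -0.016 1.973 -3.297
v -3.891 0.555 1.812
v -3.006 0.752 2.38
v -4.089 -0.335 2.428
v -3.341 0.992 2.619
v -3.785 1.145 2.698
v -4.25 1.182 2.601
v -4.643 1.094 2.348
v -4.888 0.9 1.989
v -4.935 0.637 1.595
v -4.776 0.358 1.243
v -4.441 0.118 1.005
v -3.997 -0.036 0.926
v -3.532 -0.072 1.022
v -3.139 0.015 1.275
v -2.894 0.21 1.635
v -2.846 0.472 2.029
v -1.706 -4.328 2.082
v -1.867 -3.812 2.725
v -0.754 -3.526 1.676
v -0.914 -3.009 2.319
v -1.146 -4.751 2.561
v -1.306 -4.234 3.204
v -0.193 -3.948 2.155
v -0.354 -3.432 2.798
v -3.222 -1.618 3.181
v -3.016 -1.883 2.745
v -1.152 -2.007 3.703
v -1.358 -1.742 4.139
v -2.972 -1.629 2.692
v -1.107 -1.754 3.65
v -2.984 -1.373 2.75
v -1.12 -1.497 3.708
v -3.052 -1.172 2.907
v -1.187 -1.297 3.865
v -3.158 -1.074 3.127
v -1.294 -1.199 4.085
v -3.279 -1.101 3.359
v -1.415 -1.225 4.317
v -3.387 -1.245 3.55
v -1.523 -1.37 4.509
v -3.458 -1.475 3.657
v -1.593 -1.6 4.615
v -3.474 -1.738 3.655
v -1.609 -1.863 4.613
v -3.433 -1.973 3.544
v -1.568 -2.098 4.502
v -3.343 -2.127 3.35
v -1.479 -2.251 4.308
v -3.226 -2.164 3.117
v -1.361 -2.288 4.075
v -3.108 -2.076 2.899
v -1.243 -2.2 3.857
f 2 4 1
f 5 2 1
f 1 4 3
f 3 5 1
f 2 8 4
f 6 2 5
f 6 8 2
f 4 8 3
f 7 5 3
f 3 8 7
f 7 6 5
f 8 6 7
f 10 9 12
f 10 12 11
f 12 9 13
f 12 13 11
f 13 9 14
f 13 14 11
f 14 9 15
f 14 15 11
f 15 9 16
f 15 16 11
f 16 9 17
f 16 17 11
f 17 9 18
f 17 18 11
f 18 9 19
f 18 19 11
f 19 9 20
f 19 20 11
f 20 9 21
f 20 21 11
f 21 9 22
f 21 22 11
f 22 9 23
f 22 23 11
f 23 9 24
f 23 24 11
f 24 9 10
f 24 10 11
f 26 25 28
f 26 28 27
f 28 25 29
f 28 29 27
f 29 25 30
f 29 30 27
f 30 25 31
f 30 31 27
f 31 25 32
f 31 32 27
f 32 25 33
f 32 33 27
f 33 25 34
f 33 34 27
f 34 25 35
f 34 35 27
f 35 25 36
f 35 36 27
f 36 25 37
f 36 37 27
f 37 25 38
f 37 38 27
f 38 25 39
f 38 39 27
f 39 25 40
f 39 40 27
f 40 25 26
f 40 26 27
f 42 44 41
f 45 42 41
f 41 44 43
f 43 45 41
f 42 48 44
f 46 42 45
f 46 48 42
f 44 48 43
f 47 45 43
f 43 48 47
f 47 46 45
f 48 46 47
f 50 49 53
f 50 53 51
f 51 53 54
f 51 54 52
f 53 49 55
f 53 55 54
f 54 55 56
f 54 56 52
f 55 49 57
f 55 57 56
f 56 57 58
f 56 58 52
f 57 49 59
f 57 59 58
f 58 59 60
f 58 60 52
f 59 49 61
f 59 61 60
f 60 61 62
f 60 62 52
f 61 49 63
f 61 63 62
f 62 63 64
f 62 64 52
f 63 49 65
f 63 65 64
f 64 65 66
f 64 66 52
f 65 49 67
f 65 67 66
f 66 67 68
f 66 68 52
f 67 49 69
f 67 69 68
f 68 69 70
f 68 70 52
f 69 49 71
f 69 71 70
f 70 71 72
f 70 72 52
f 71 49 73
f 71 73 72
f 72 73 74
f 72 74 52
f 73 49 75
f 73 75 74
f 74 75 76
f 74 76 52
f 75 49 50
f 75 50 76
f 76 50 51
f 76 51 52



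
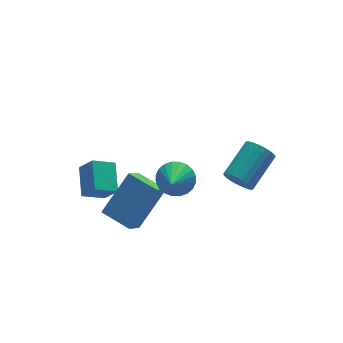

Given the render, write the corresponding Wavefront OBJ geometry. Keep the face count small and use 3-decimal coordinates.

v -2.14 2.822 -4.158
v -1.659 4.063 -3.58
v -1.163 2.693 -4.691
v -0.683 3.933 -4.113
v -1.757 2.287 -3.327
v -1.277 3.527 -2.749
v -0.781 2.157 -3.86
v -0.3 3.398 -3.282
v 2.826 -1.487 -1.316
v 3.212 -1.671 -1.858
v 4.639 -0.897 -1.105
v 4.254 -0.713 -0.564
v 3.115 -1.414 -1.939
v 4.542 -0.639 -1.186
v 2.968 -1.169 -1.912
v 4.395 -0.394 -1.159
v 2.796 -0.979 -1.782
v 4.223 -0.204 -1.029
v 2.63 -0.877 -1.572
v 4.057 -0.102 -0.819
v 2.497 -0.881 -1.317
v 3.925 -0.106 -0.564
v 2.422 -0.989 -1.062
v 3.849 -0.215 -0.31
v 2.416 -1.184 -0.852
v 3.844 -0.409 -0.099
v 2.482 -1.431 -0.721
v 3.909 -0.656 0.032
v 2.607 -1.688 -0.694
v 4.034 -0.913 0.059
v 2.77 -1.91 -0.774
v 4.197 -1.135 -0.021
v 2.942 -2.059 -0.948
v 4.37 -1.284 -0.195
v 3.095 -2.109 -1.186
v 4.522 -1.335 -0.433
v 3.201 -2.052 -1.446
v 4.628 -1.277 -0.693
v 3.243 -1.897 -1.684
v 4.67 -1.122 -0.931
v -0.652 0.45 -4.773
v -1.352 -0.096 -3.893
v -1.307 1.686 -4.528
v -2.007 1.14 -3.648
v 0.827 0.94 -3.292
v 0.127 0.394 -2.412
v 0.172 2.176 -3.047
v -0.528 1.63 -2.167
v 0.088 -1.382 0.178
v 0.639 -1.26 0.745
v -0.568 -2.258 1.002
v 0.43 -1.039 0.815
v 0.169 -0.87 0.787
v -0.104 -0.778 0.667
v -0.348 -0.779 0.472
v -0.526 -0.871 0.233
v -0.61 -1.041 -0.015
v -0.588 -1.263 -0.233
v -0.463 -1.503 -0.389
v -0.255 -1.725 -0.459
v 0.006 -1.894 -0.431
v 0.28 -1.985 -0.311
v 0.524 -1.984 -0.117
v 0.701 -1.892 0.123
v 0.785 -1.722 0.371
v 0.763 -1.5 0.589
f 2 4 1
f 5 2 1
f 1 4 3
f 3 5 1
f 2 8 4
f 6 2 5
f 6 8 2
f 4 8 3
f 7 5 3
f 3 8 7
f 7 6 5
f 8 6 7
f 10 9 13
f 10 13 11
f 11 13 14
f 11 14 12
f 13 9 15
f 13 15 14
f 14 15 16
f 14 16 12
f 15 9 17
f 15 17 16
f 16 17 18
f 16 18 12
f 17 9 19
f 17 19 18
f 18 19 20
f 18 20 12
f 19 9 21
f 19 21 20
f 20 21 22
f 20 22 12
f 21 9 23
f 21 23 22
f 22 23 24
f 22 24 12
f 23 9 25
f 23 25 24
f 24 25 26
f 24 26 12
f 25 9 27
f 25 27 26
f 26 27 28
f 26 28 12
f 27 9 29
f 27 29 28
f 28 29 30
f 28 30 12
f 29 9 31
f 29 31 30
f 30 31 32
f 30 32 12
f 31 9 33
f 31 33 32
f 32 33 34
f 32 34 12
f 33 9 35
f 33 35 34
f 34 35 36
f 34 36 12
f 35 9 37
f 35 37 36
f 36 37 38
f 36 38 12
f 37 9 39
f 37 39 38
f 38 39 40
f 38 40 12
f 39 9 10
f 39 10 40
f 40 10 11
f 40 11 12
f 42 44 41
f 45 42 41
f 41 44 43
f 43 45 41
f 42 48 44
f 46 42 45
f 46 48 42
f 44 48 43
f 47 45 43
f 43 48 47
f 47 46 45
f 48 46 47
f 50 49 52
f 50 52 51
f 52 49 53
f 52 53 51
f 53 49 54
f 53 54 51
f 54 49 55
f 54 55 51
f 55 49 56
f 55 56 51
f 56 49 57
f 56 57 51
f 57 49 58
f 57 58 51
f 58 49 59
f 58 59 51
f 59 49 60
f 59 60 51
f 60 49 61
f 60 61 51
f 61 49 62
f 61 62 51
f 62 49 63
f 62 63 51
f 63 49 64
f 63 64 51
f 64 49 65
f 64 65 51
f 65 49 66
f 65 66 51
f 66 49 50
f 66 50 51



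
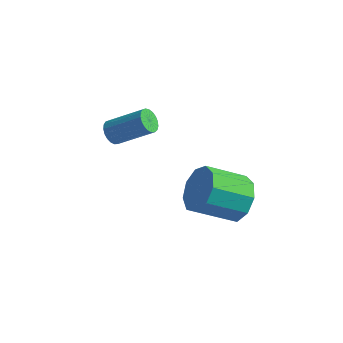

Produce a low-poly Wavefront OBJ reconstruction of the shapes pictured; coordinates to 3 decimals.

v 4.073 -2.815 -3.366
v 4.494 -2.478 -2.489
v 3.269 -3.429 -1.536
v 2.847 -3.765 -2.414
v 3.987 -2.035 -2.698
v 2.762 -2.986 -1.746
v 3.521 -1.957 -3.22
v 2.296 -2.908 -2.268
v 3.312 -2.28 -3.811
v 2.087 -3.231 -2.858
v 3.46 -2.853 -4.193
v 2.235 -3.804 -3.241
v 3.894 -3.408 -4.189
v 2.669 -4.359 -3.236
v 4.412 -3.685 -3.799
v 3.186 -4.636 -2.847
v 4.771 -3.555 -3.207
v 3.545 -4.506 -2.255
v 4.803 -3.078 -2.69
v 3.578 -4.029 -1.737
v -1.073 -3.123 -1.309
v -0.734 -3.333 -1.688
v 0.632 -2.928 -0.689
v 0.293 -2.717 -0.311
v -0.75 -3.115 -1.754
v 0.616 -2.71 -0.756
v -0.822 -2.898 -1.744
v 0.544 -2.493 -0.746
v -0.937 -2.72 -1.658
v 0.429 -2.315 -0.66
v -1.076 -2.612 -1.512
v 0.29 -2.206 -0.514
v -1.214 -2.592 -1.331
v 0.152 -2.186 -0.333
v -1.328 -2.663 -1.146
v 0.038 -2.258 -0.148
v -1.398 -2.814 -0.99
v -0.032 -2.409 0.008
v -1.412 -3.019 -0.888
v -0.045 -2.614 0.11
v -1.367 -3.241 -0.859
v -0 -2.836 0.139
v -1.271 -3.443 -0.908
v 0.095 -3.038 0.09
v -1.141 -3.59 -1.026
v 0.225 -3.184 -0.028
v -1 -3.655 -1.194
v 0.367 -3.25 -0.196
v -0.871 -3.629 -1.381
v 0.496 -3.224 -0.383
v -0.777 -3.515 -1.555
v 0.59 -3.11 -0.557
f 2 1 5
f 2 5 3
f 3 5 6
f 3 6 4
f 5 1 7
f 5 7 6
f 6 7 8
f 6 8 4
f 7 1 9
f 7 9 8
f 8 9 10
f 8 10 4
f 9 1 11
f 9 11 10
f 10 11 12
f 10 12 4
f 11 1 13
f 11 13 12
f 12 13 14
f 12 14 4
f 13 1 15
f 13 15 14
f 14 15 16
f 14 16 4
f 15 1 17
f 15 17 16
f 16 17 18
f 16 18 4
f 17 1 19
f 17 19 18
f 18 19 20
f 18 20 4
f 19 1 2
f 19 2 20
f 20 2 3
f 20 3 4
f 22 21 25
f 22 25 23
f 23 25 26
f 23 26 24
f 25 21 27
f 25 27 26
f 26 27 28
f 26 28 24
f 27 21 29
f 27 29 28
f 28 29 30
f 28 30 24
f 29 21 31
f 29 31 30
f 30 31 32
f 30 32 24
f 31 21 33
f 31 33 32
f 32 33 34
f 32 34 24
f 33 21 35
f 33 35 34
f 34 35 36
f 34 36 24
f 35 21 37
f 35 37 36
f 36 37 38
f 36 38 24
f 37 21 39
f 37 39 38
f 38 39 40
f 38 40 24
f 39 21 41
f 39 41 40
f 40 41 42
f 40 42 24
f 41 21 43
f 41 43 42
f 42 43 44
f 42 44 24
f 43 21 45
f 43 45 44
f 44 45 46
f 44 46 24
f 45 21 47
f 45 47 46
f 46 47 48
f 46 48 24
f 47 21 49
f 47 49 48
f 48 49 50
f 48 50 24
f 49 21 51
f 49 51 50
f 50 51 52
f 50 52 24
f 51 21 22
f 51 22 52
f 52 22 23
f 52 23 24



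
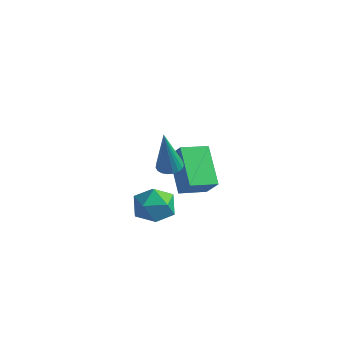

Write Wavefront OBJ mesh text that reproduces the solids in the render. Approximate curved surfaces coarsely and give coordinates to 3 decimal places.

v -1.009 -0.63 -0.604
v 0.007 -0.58 -0.536
v -0.887 -2.1 -1.344
v 0.129 -2.05 -1.276
v -0.432 -2.167 -0.433
v -0.508 -1.258 0.024
v -0.372 -1.422 -1.904
v -0.448 -0.513 -1.447
v 0.401 -1.069 -1.34
v 0.364 -1.529 -0.431
v -1.244 -1.151 -1.449
v -1.281 -1.611 -0.54
v 0.534 -0.983 0.026
v 1.245 -1.204 0.967
v -0.69 0.136 1.214
v 0.022 -0.085 2.155
v 1.238 0.085 -0.255
v 1.95 -0.136 0.686
v 0.015 1.204 0.933
v 0.726 0.983 1.874
v 1.043 -2.358 2.888
v 1.54 -2.083 2.944
v 1.017 -2.742 4.992
v 1.383 -1.908 2.974
v 1.167 -1.811 2.989
v 0.93 -1.808 2.987
v 0.713 -1.9 2.967
v 0.552 -2.071 2.934
v 0.477 -2.292 2.892
v 0.499 -2.524 2.85
v 0.616 -2.728 2.815
v 0.806 -2.867 2.791
v 1.037 -2.918 2.785
v 1.27 -2.873 2.796
v 1.463 -2.738 2.823
v 1.583 -2.537 2.861
v 1.611 -2.306 2.904
f 1 12 6
f 1 6 2
f 1 2 8
f 1 8 11
f 1 11 12
f 2 6 10
f 6 12 5
f 12 11 3
f 11 8 7
f 8 2 9
f 4 10 5
f 4 5 3
f 4 3 7
f 4 7 9
f 4 9 10
f 5 10 6
f 3 5 12
f 7 3 11
f 9 7 8
f 10 9 2
f 14 16 13
f 17 14 13
f 13 16 15
f 15 17 13
f 14 20 16
f 18 14 17
f 18 20 14
f 16 20 15
f 19 17 15
f 15 20 19
f 19 18 17
f 20 18 19
f 22 21 24
f 22 24 23
f 24 21 25
f 24 25 23
f 25 21 26
f 25 26 23
f 26 21 27
f 26 27 23
f 27 21 28
f 27 28 23
f 28 21 29
f 28 29 23
f 29 21 30
f 29 30 23
f 30 21 31
f 30 31 23
f 31 21 32
f 31 32 23
f 32 21 33
f 32 33 23
f 33 21 34
f 33 34 23
f 34 21 35
f 34 35 23
f 35 21 36
f 35 36 23
f 36 21 37
f 36 37 23
f 37 21 22
f 37 22 23



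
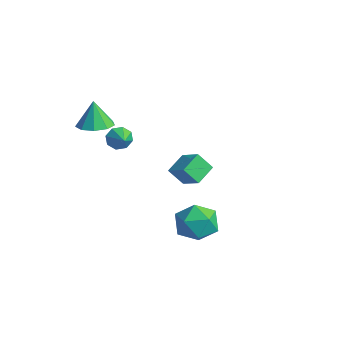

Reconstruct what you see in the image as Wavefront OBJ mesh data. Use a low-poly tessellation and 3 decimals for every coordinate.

v -4.017 1.849 -2.625
v -2.785 1.978 -1.911
v -4.439 2.998 -2.106
v -3.207 3.128 -1.391
v -3.533 2.452 -3.569
v -2.301 2.582 -2.854
v -3.955 3.602 -3.049
v -2.723 3.731 -2.335
v -0.813 -2.946 3.281
v -0.636 -3.248 2.698
v 0.173 -3.254 3.739
v -0.489 -2.749 2.716
v -0.532 -2.366 3.065
v -0.739 -2.322 3.541
v -0.99 -2.644 3.864
v -1.137 -3.143 3.845
v -1.094 -3.527 3.496
v -0.886 -3.57 3.021
v 1.762 -0.372 -1.108
v 2.827 0.112 -0.899
v 2.613 -1.892 -1.921
v 3.678 -1.408 -1.712
v 3.015 -1.799 -0.807
v 2.489 -0.859 -0.304
v 2.951 -0.921 -2.516
v 2.425 0.019 -2.013
v 3.562 -0.227 -1.769
v 3.601 -0.77 -0.713
v 1.839 -1.01 -2.107
v 1.878 -1.553 -1.051
v -3.19 -2.866 2.919
v -2.535 -2.155 2.998
v -3.47 -2.774 4.421
v -3.134 -1.899 2.871
v -3.759 -2.095 2.766
v -4.118 -2.652 2.733
v -4.043 -3.309 2.788
v -3.569 -3.759 2.903
v -2.918 -3.791 3.027
v -2.394 -3.39 3.1
v -2.243 -2.744 3.088
f 2 4 1
f 5 2 1
f 1 4 3
f 3 5 1
f 2 8 4
f 6 2 5
f 6 8 2
f 4 8 3
f 7 5 3
f 3 8 7
f 7 6 5
f 8 6 7
f 10 9 12
f 10 12 11
f 12 9 13
f 12 13 11
f 13 9 14
f 13 14 11
f 14 9 15
f 14 15 11
f 15 9 16
f 15 16 11
f 16 9 17
f 16 17 11
f 17 9 18
f 17 18 11
f 18 9 10
f 18 10 11
f 19 30 24
f 19 24 20
f 19 20 26
f 19 26 29
f 19 29 30
f 20 24 28
f 24 30 23
f 30 29 21
f 29 26 25
f 26 20 27
f 22 28 23
f 22 23 21
f 22 21 25
f 22 25 27
f 22 27 28
f 23 28 24
f 21 23 30
f 25 21 29
f 27 25 26
f 28 27 20
f 32 31 34
f 32 34 33
f 34 31 35
f 34 35 33
f 35 31 36
f 35 36 33
f 36 31 37
f 36 37 33
f 37 31 38
f 37 38 33
f 38 31 39
f 38 39 33
f 39 31 40
f 39 40 33
f 40 31 41
f 40 41 33
f 41 31 32
f 41 32 33



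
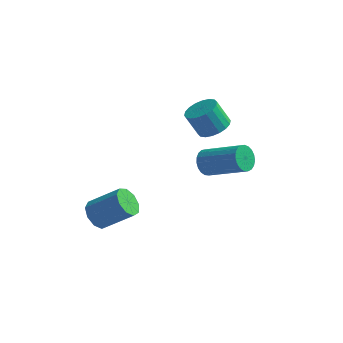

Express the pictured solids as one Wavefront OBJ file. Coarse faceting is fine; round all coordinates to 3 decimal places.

v -4.187 -4.072 0.095
v -3.788 -4.514 -0.293
v -2.534 -4.249 0.698
v -2.933 -3.808 1.085
v -3.749 -4.061 -0.464
v -2.494 -3.797 0.527
v -3.914 -3.613 -0.373
v -2.66 -3.349 0.617
v -4.208 -3.38 -0.064
v -2.953 -3.116 0.927
v -4.491 -3.471 0.319
v -3.237 -3.207 1.31
v -4.633 -3.843 0.598
v -3.378 -3.579 1.588
v -4.566 -4.322 0.641
v -3.311 -4.058 1.631
v -4.322 -4.684 0.428
v -3.067 -4.42 1.419
v -4.014 -4.76 0.06
v -2.76 -4.496 1.05
v -1.092 1.241 2.379
v -0.424 1.251 2.741
v -1 1.189 3.804
v -1.668 1.179 3.441
v -0.502 1.579 2.718
v -1.078 1.517 3.781
v -0.697 1.841 2.628
v -1.273 1.779 3.69
v -0.97 1.983 2.488
v -1.546 1.921 3.551
v -1.268 1.979 2.327
v -1.843 1.917 3.389
v -1.53 1.828 2.176
v -2.106 1.766 3.238
v -1.706 1.561 2.065
v -2.281 1.499 3.128
v -1.76 1.231 2.016
v -2.336 1.169 3.079
v -1.682 0.903 2.039
v -2.258 0.841 3.102
v -1.487 0.641 2.13
v -2.063 0.579 3.192
v -1.214 0.499 2.269
v -1.79 0.437 3.332
v -0.917 0.503 2.431
v -1.492 0.441 3.493
v -0.654 0.654 2.582
v -1.23 0.592 3.644
v -0.479 0.921 2.692
v -1.054 0.859 3.755
v -1.027 0.088 1.026
v -0.709 0.281 0.493
v 1.025 0.045 1.441
v 0.707 -0.148 1.974
v -0.748 0.515 0.622
v 0.986 0.279 1.571
v -0.835 0.675 0.822
v 0.898 0.439 1.77
v -0.956 0.733 1.057
v 0.778 0.497 2.005
v -1.088 0.68 1.286
v 0.645 0.444 2.234
v -1.21 0.525 1.471
v 0.523 0.289 2.419
v -1.301 0.294 1.578
v 0.433 0.058 2.526
v -1.344 0.028 1.59
v 0.39 -0.208 2.538
v -1.332 -0.229 1.505
v 0.402 -0.465 2.453
v -1.267 -0.43 1.336
v 0.466 -0.666 2.285
v -1.161 -0.542 1.114
v 0.573 -0.778 2.063
v -1.032 -0.545 0.877
v 0.702 -0.781 1.825
v -0.901 -0.438 0.666
v 0.832 -0.674 1.614
v -0.793 -0.241 0.516
v 0.941 -0.477 1.465
v -0.725 0.014 0.455
v 1.009 -0.222 1.403
f 2 1 5
f 2 5 3
f 3 5 6
f 3 6 4
f 5 1 7
f 5 7 6
f 6 7 8
f 6 8 4
f 7 1 9
f 7 9 8
f 8 9 10
f 8 10 4
f 9 1 11
f 9 11 10
f 10 11 12
f 10 12 4
f 11 1 13
f 11 13 12
f 12 13 14
f 12 14 4
f 13 1 15
f 13 15 14
f 14 15 16
f 14 16 4
f 15 1 17
f 15 17 16
f 16 17 18
f 16 18 4
f 17 1 19
f 17 19 18
f 18 19 20
f 18 20 4
f 19 1 2
f 19 2 20
f 20 2 3
f 20 3 4
f 22 21 25
f 22 25 23
f 23 25 26
f 23 26 24
f 25 21 27
f 25 27 26
f 26 27 28
f 26 28 24
f 27 21 29
f 27 29 28
f 28 29 30
f 28 30 24
f 29 21 31
f 29 31 30
f 30 31 32
f 30 32 24
f 31 21 33
f 31 33 32
f 32 33 34
f 32 34 24
f 33 21 35
f 33 35 34
f 34 35 36
f 34 36 24
f 35 21 37
f 35 37 36
f 36 37 38
f 36 38 24
f 37 21 39
f 37 39 38
f 38 39 40
f 38 40 24
f 39 21 41
f 39 41 40
f 40 41 42
f 40 42 24
f 41 21 43
f 41 43 42
f 42 43 44
f 42 44 24
f 43 21 45
f 43 45 44
f 44 45 46
f 44 46 24
f 45 21 47
f 45 47 46
f 46 47 48
f 46 48 24
f 47 21 49
f 47 49 48
f 48 49 50
f 48 50 24
f 49 21 22
f 49 22 50
f 50 22 23
f 50 23 24
f 52 51 55
f 52 55 53
f 53 55 56
f 53 56 54
f 55 51 57
f 55 57 56
f 56 57 58
f 56 58 54
f 57 51 59
f 57 59 58
f 58 59 60
f 58 60 54
f 59 51 61
f 59 61 60
f 60 61 62
f 60 62 54
f 61 51 63
f 61 63 62
f 62 63 64
f 62 64 54
f 63 51 65
f 63 65 64
f 64 65 66
f 64 66 54
f 65 51 67
f 65 67 66
f 66 67 68
f 66 68 54
f 67 51 69
f 67 69 68
f 68 69 70
f 68 70 54
f 69 51 71
f 69 71 70
f 70 71 72
f 70 72 54
f 71 51 73
f 71 73 72
f 72 73 74
f 72 74 54
f 73 51 75
f 73 75 74
f 74 75 76
f 74 76 54
f 75 51 77
f 75 77 76
f 76 77 78
f 76 78 54
f 77 51 79
f 77 79 78
f 78 79 80
f 78 80 54
f 79 51 81
f 79 81 80
f 80 81 82
f 80 82 54
f 81 51 52
f 81 52 82
f 82 52 53
f 82 53 54

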